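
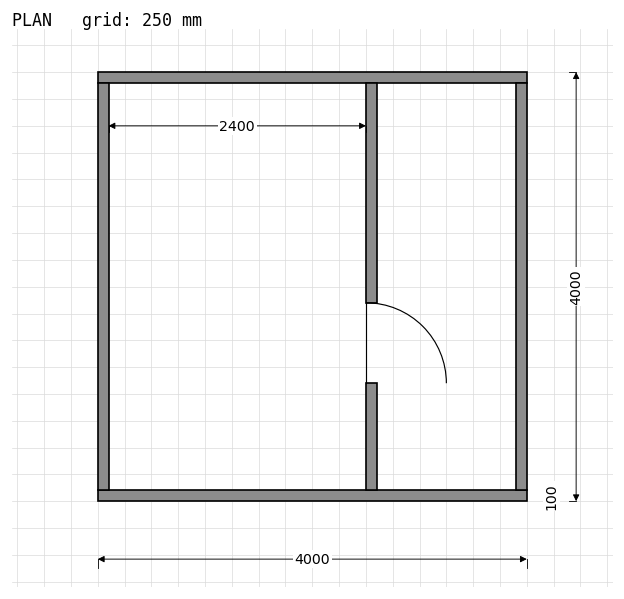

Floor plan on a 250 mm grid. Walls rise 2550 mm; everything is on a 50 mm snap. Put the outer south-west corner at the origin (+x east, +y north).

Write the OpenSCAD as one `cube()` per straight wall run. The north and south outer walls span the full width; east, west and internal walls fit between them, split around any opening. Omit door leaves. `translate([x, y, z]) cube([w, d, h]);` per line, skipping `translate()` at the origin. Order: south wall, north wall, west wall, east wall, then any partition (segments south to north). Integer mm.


cube([4000, 100, 2550]);
translate([0, 3900, 0]) cube([4000, 100, 2550]);
translate([0, 100, 0]) cube([100, 3800, 2550]);
translate([3900, 100, 0]) cube([100, 3800, 2550]);
translate([2500, 100, 0]) cube([100, 1000, 2550]);
translate([2500, 1850, 0]) cube([100, 2050, 2550]);


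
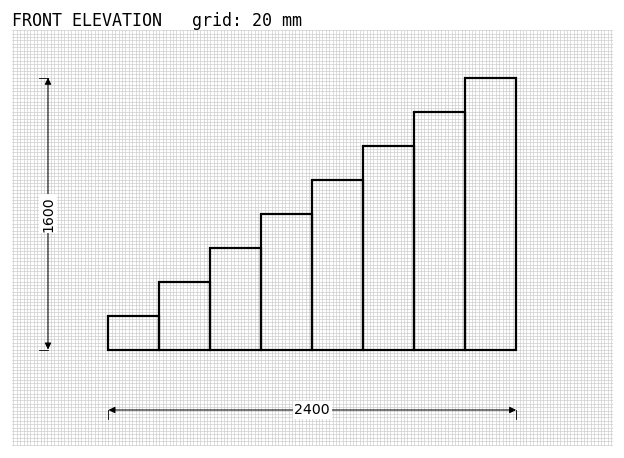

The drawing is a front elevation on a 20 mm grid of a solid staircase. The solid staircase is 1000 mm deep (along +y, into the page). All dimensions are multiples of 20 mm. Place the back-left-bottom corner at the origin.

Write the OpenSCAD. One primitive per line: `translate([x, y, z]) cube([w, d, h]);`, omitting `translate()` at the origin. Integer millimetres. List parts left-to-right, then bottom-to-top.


cube([300, 1000, 200]);
translate([300, 0, 0]) cube([300, 1000, 400]);
translate([600, 0, 0]) cube([300, 1000, 600]);
translate([900, 0, 0]) cube([300, 1000, 800]);
translate([1200, 0, 0]) cube([300, 1000, 1000]);
translate([1500, 0, 0]) cube([300, 1000, 1200]);
translate([1800, 0, 0]) cube([300, 1000, 1400]);
translate([2100, 0, 0]) cube([300, 1000, 1600]);


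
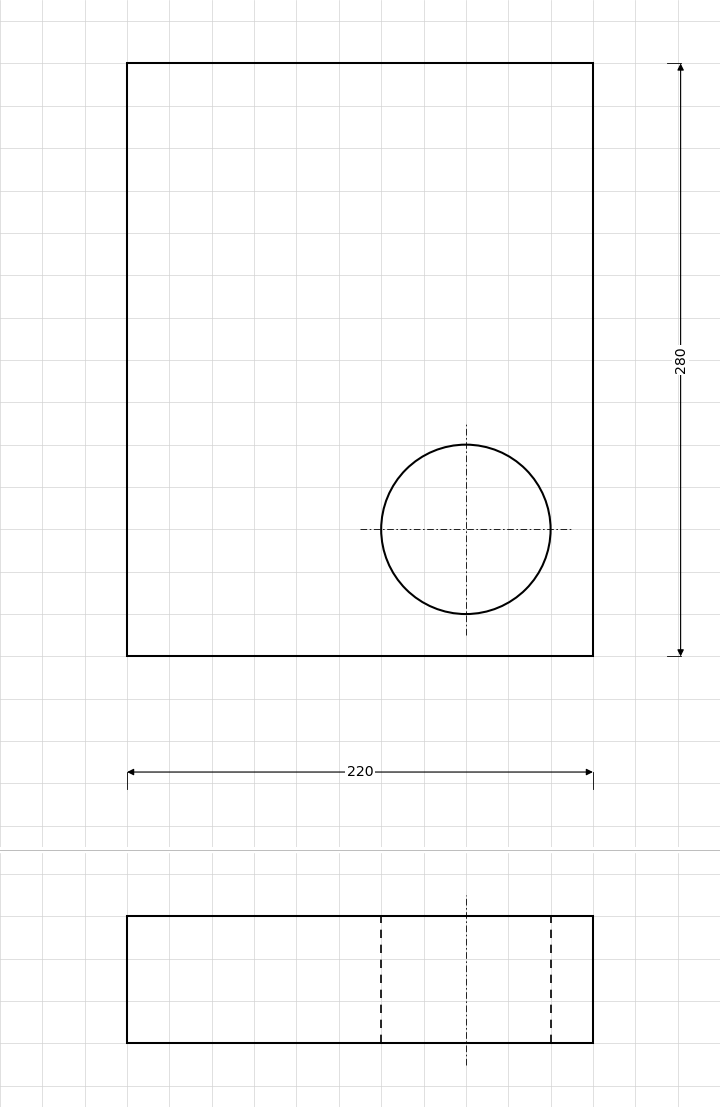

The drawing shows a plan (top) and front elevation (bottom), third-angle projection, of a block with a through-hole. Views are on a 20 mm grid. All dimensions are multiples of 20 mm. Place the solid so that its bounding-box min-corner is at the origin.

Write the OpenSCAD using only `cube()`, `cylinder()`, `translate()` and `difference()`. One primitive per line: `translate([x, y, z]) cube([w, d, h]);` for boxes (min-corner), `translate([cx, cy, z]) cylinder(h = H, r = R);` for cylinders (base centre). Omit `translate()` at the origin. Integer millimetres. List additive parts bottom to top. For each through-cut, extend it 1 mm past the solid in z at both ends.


difference() {
  cube([220, 280, 60]);
  translate([160, 60, -1]) cylinder(h = 62, r = 40);
}


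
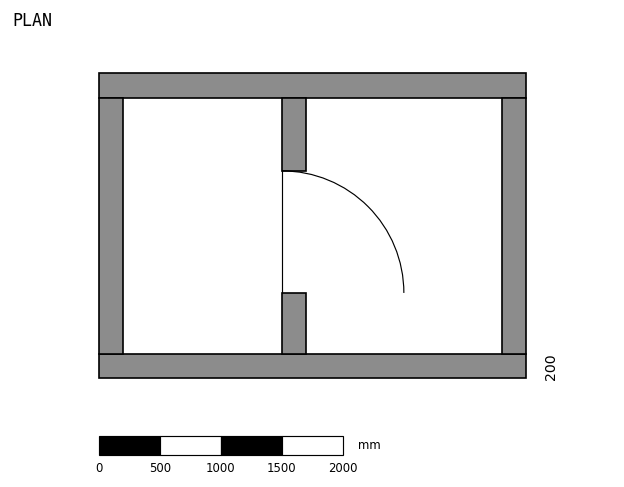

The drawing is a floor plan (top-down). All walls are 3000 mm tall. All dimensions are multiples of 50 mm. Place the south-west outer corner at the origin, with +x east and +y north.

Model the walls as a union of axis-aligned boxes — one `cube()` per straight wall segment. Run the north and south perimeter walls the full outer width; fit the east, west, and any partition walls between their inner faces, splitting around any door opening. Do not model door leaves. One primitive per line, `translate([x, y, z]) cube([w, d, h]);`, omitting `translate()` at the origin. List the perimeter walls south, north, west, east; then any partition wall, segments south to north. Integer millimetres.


cube([3500, 200, 3000]);
translate([0, 2300, 0]) cube([3500, 200, 3000]);
translate([0, 200, 0]) cube([200, 2100, 3000]);
translate([3300, 200, 0]) cube([200, 2100, 3000]);
translate([1500, 200, 0]) cube([200, 500, 3000]);
translate([1500, 1700, 0]) cube([200, 600, 3000]);


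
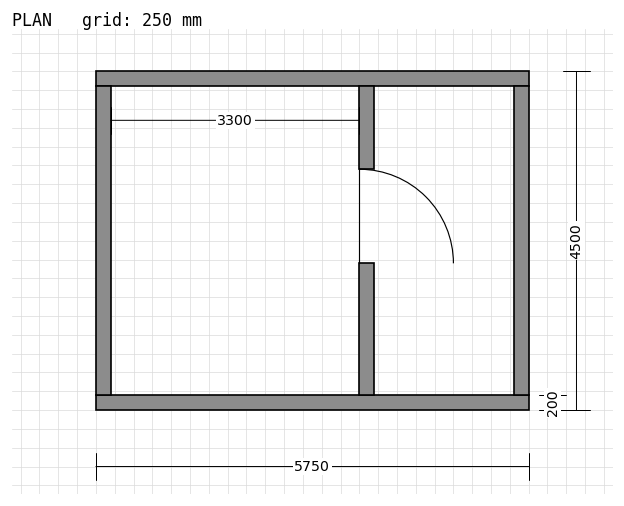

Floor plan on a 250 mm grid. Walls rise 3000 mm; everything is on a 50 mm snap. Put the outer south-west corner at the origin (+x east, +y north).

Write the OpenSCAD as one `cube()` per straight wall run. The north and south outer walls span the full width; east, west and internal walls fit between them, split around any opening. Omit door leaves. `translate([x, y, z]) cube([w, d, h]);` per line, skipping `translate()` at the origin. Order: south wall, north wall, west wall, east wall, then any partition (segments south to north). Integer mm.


cube([5750, 200, 3000]);
translate([0, 4300, 0]) cube([5750, 200, 3000]);
translate([0, 200, 0]) cube([200, 4100, 3000]);
translate([5550, 200, 0]) cube([200, 4100, 3000]);
translate([3500, 200, 0]) cube([200, 1750, 3000]);
translate([3500, 3200, 0]) cube([200, 1100, 3000]);


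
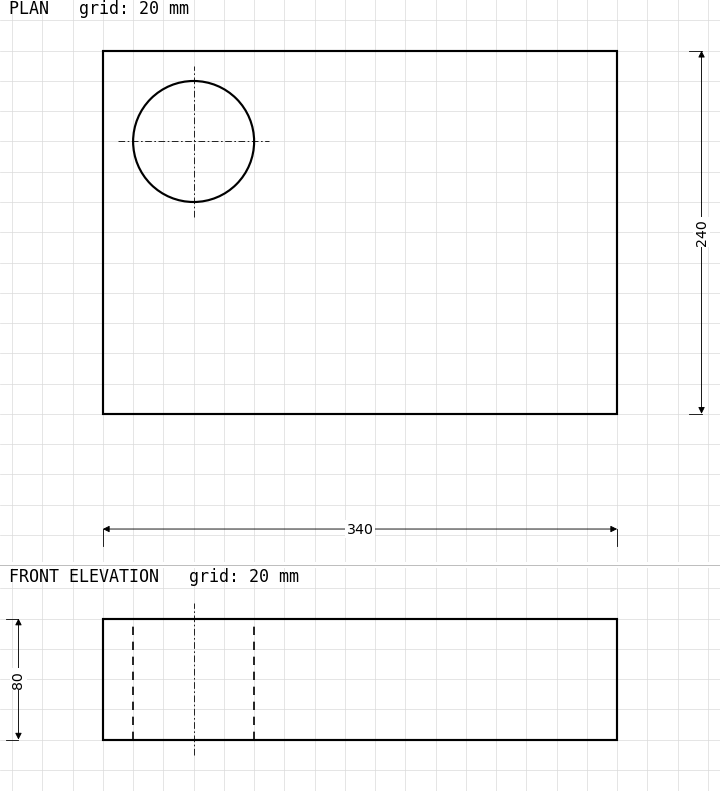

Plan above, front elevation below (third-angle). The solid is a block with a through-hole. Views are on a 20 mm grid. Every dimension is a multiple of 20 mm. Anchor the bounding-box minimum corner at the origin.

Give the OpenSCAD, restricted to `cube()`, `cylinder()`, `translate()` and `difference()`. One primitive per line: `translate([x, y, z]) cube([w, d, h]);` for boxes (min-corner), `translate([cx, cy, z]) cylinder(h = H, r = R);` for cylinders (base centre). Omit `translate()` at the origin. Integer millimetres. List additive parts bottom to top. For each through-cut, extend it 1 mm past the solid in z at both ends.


difference() {
  cube([340, 240, 80]);
  translate([60, 180, -1]) cylinder(h = 82, r = 40);
}


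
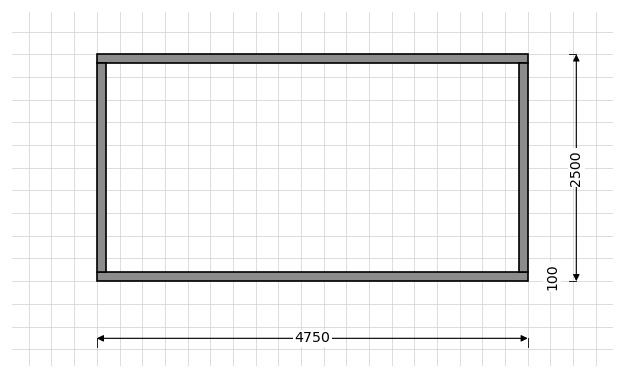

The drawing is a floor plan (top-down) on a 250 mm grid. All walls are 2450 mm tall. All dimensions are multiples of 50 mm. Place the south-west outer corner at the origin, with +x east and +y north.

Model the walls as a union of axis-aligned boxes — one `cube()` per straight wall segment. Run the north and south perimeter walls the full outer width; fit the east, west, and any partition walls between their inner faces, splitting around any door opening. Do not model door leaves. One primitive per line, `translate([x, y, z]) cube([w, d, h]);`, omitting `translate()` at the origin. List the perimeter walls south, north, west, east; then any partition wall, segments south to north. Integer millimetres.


cube([4750, 100, 2450]);
translate([0, 2400, 0]) cube([4750, 100, 2450]);
translate([0, 100, 0]) cube([100, 2300, 2450]);
translate([4650, 100, 0]) cube([100, 2300, 2450]);


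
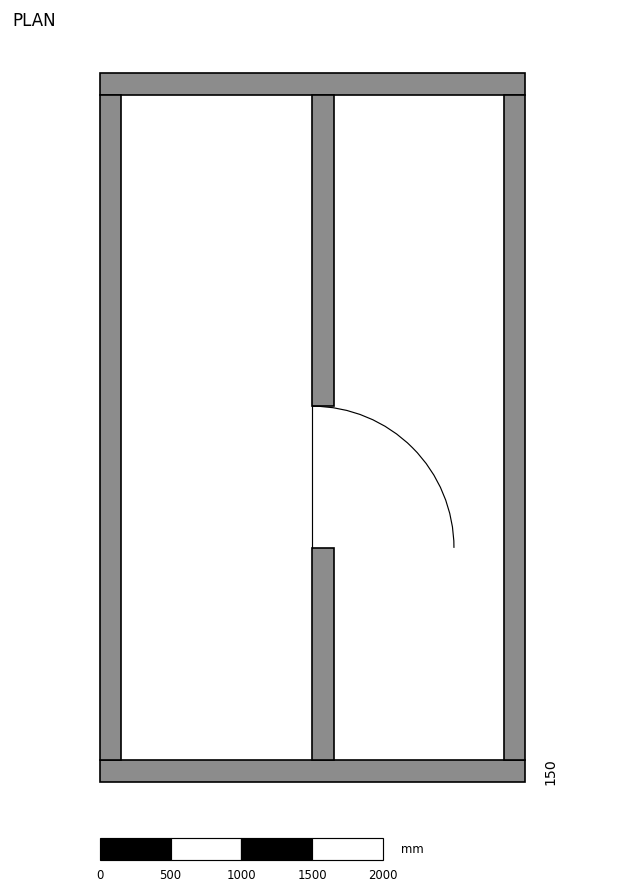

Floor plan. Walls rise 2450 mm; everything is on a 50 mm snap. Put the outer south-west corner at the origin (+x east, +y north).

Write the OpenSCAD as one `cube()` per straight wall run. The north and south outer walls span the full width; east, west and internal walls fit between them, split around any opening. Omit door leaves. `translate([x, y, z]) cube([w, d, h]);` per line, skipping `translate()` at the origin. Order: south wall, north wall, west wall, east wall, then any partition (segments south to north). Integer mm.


cube([3000, 150, 2450]);
translate([0, 4850, 0]) cube([3000, 150, 2450]);
translate([0, 150, 0]) cube([150, 4700, 2450]);
translate([2850, 150, 0]) cube([150, 4700, 2450]);
translate([1500, 150, 0]) cube([150, 1500, 2450]);
translate([1500, 2650, 0]) cube([150, 2200, 2450]);


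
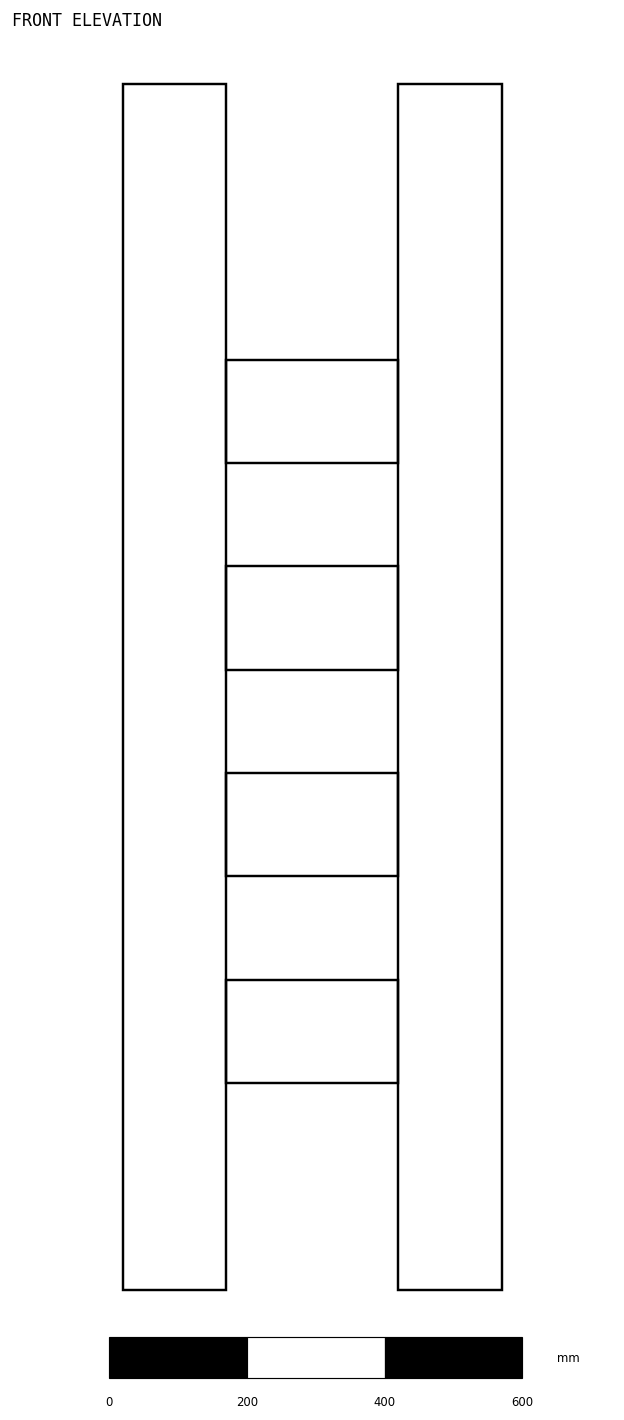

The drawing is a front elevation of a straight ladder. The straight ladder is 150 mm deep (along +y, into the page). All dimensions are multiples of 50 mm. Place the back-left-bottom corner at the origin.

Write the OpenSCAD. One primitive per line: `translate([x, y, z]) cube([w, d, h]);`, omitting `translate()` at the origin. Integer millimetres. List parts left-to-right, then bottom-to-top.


cube([150, 150, 1750]);
translate([150, 0, 300]) cube([250, 150, 150]);
translate([150, 0, 600]) cube([250, 150, 150]);
translate([150, 0, 900]) cube([250, 150, 150]);
translate([150, 0, 1200]) cube([250, 150, 150]);
translate([400, 0, 0]) cube([150, 150, 1750]);


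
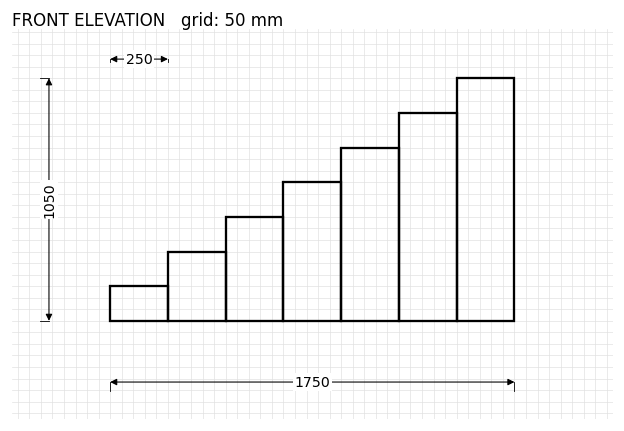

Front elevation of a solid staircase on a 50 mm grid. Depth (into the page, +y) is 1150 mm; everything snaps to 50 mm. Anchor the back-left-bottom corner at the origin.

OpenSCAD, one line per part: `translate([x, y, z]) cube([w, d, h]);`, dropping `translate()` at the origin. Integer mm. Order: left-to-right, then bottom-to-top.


cube([250, 1150, 150]);
translate([250, 0, 0]) cube([250, 1150, 300]);
translate([500, 0, 0]) cube([250, 1150, 450]);
translate([750, 0, 0]) cube([250, 1150, 600]);
translate([1000, 0, 0]) cube([250, 1150, 750]);
translate([1250, 0, 0]) cube([250, 1150, 900]);
translate([1500, 0, 0]) cube([250, 1150, 1050]);


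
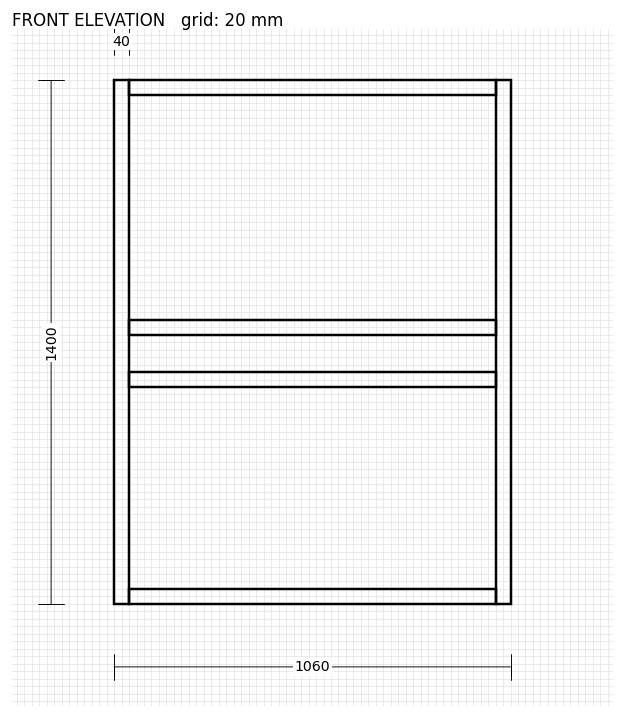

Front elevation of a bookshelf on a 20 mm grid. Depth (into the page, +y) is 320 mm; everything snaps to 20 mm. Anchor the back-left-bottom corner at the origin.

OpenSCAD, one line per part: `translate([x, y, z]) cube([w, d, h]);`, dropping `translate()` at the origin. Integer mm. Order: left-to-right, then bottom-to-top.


cube([40, 320, 1400]);
translate([40, 0, 0]) cube([980, 320, 40]);
translate([40, 0, 580]) cube([980, 320, 40]);
translate([40, 0, 720]) cube([980, 320, 40]);
translate([40, 0, 1360]) cube([980, 320, 40]);
translate([1020, 0, 0]) cube([40, 320, 1400]);


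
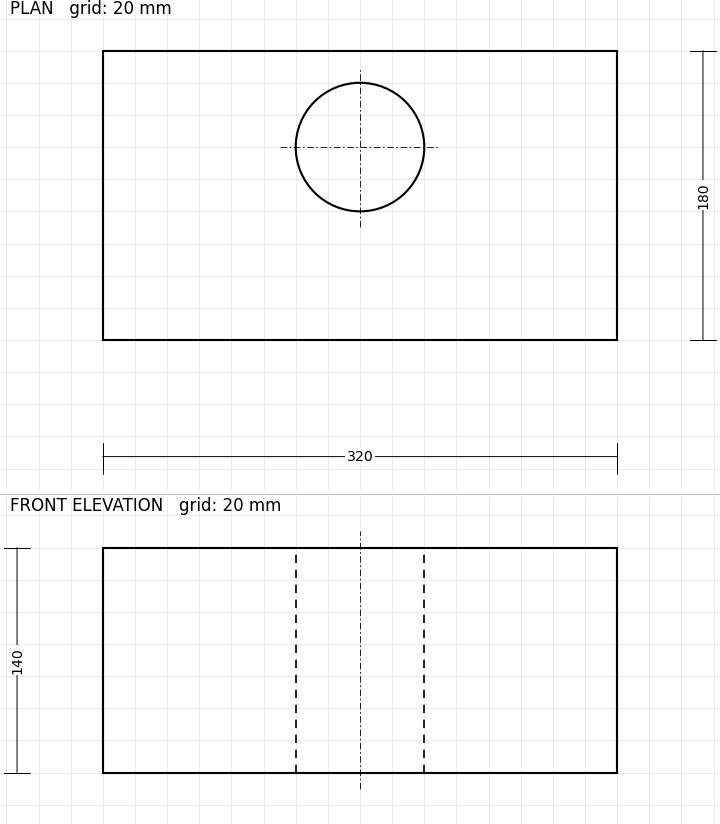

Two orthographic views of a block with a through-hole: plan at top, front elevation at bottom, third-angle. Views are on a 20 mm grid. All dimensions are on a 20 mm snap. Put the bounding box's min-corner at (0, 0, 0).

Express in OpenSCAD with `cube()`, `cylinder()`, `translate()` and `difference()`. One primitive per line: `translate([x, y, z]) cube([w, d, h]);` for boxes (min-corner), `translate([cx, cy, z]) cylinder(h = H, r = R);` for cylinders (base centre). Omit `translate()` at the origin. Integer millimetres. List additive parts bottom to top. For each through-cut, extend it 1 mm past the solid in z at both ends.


difference() {
  cube([320, 180, 140]);
  translate([160, 120, -1]) cylinder(h = 142, r = 40);
}


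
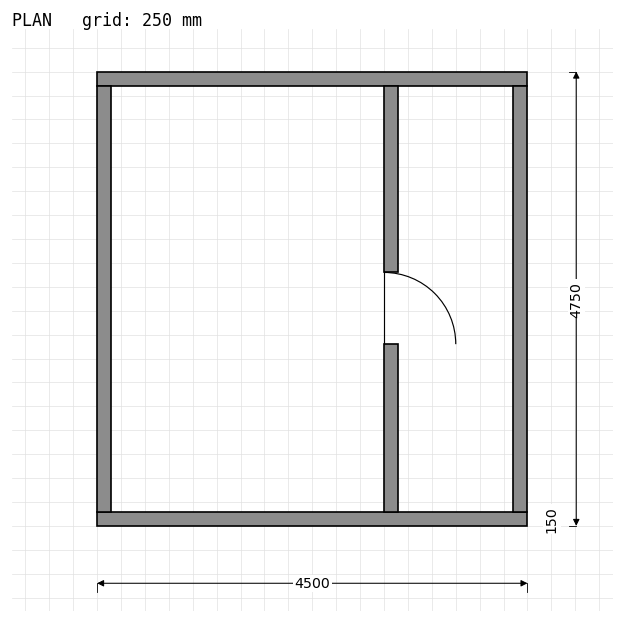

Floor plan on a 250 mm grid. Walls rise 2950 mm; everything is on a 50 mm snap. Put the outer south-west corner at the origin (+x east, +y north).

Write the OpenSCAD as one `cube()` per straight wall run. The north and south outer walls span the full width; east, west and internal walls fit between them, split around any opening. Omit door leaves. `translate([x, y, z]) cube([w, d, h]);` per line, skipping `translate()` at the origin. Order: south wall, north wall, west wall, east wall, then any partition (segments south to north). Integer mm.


cube([4500, 150, 2950]);
translate([0, 4600, 0]) cube([4500, 150, 2950]);
translate([0, 150, 0]) cube([150, 4450, 2950]);
translate([4350, 150, 0]) cube([150, 4450, 2950]);
translate([3000, 150, 0]) cube([150, 1750, 2950]);
translate([3000, 2650, 0]) cube([150, 1950, 2950]);


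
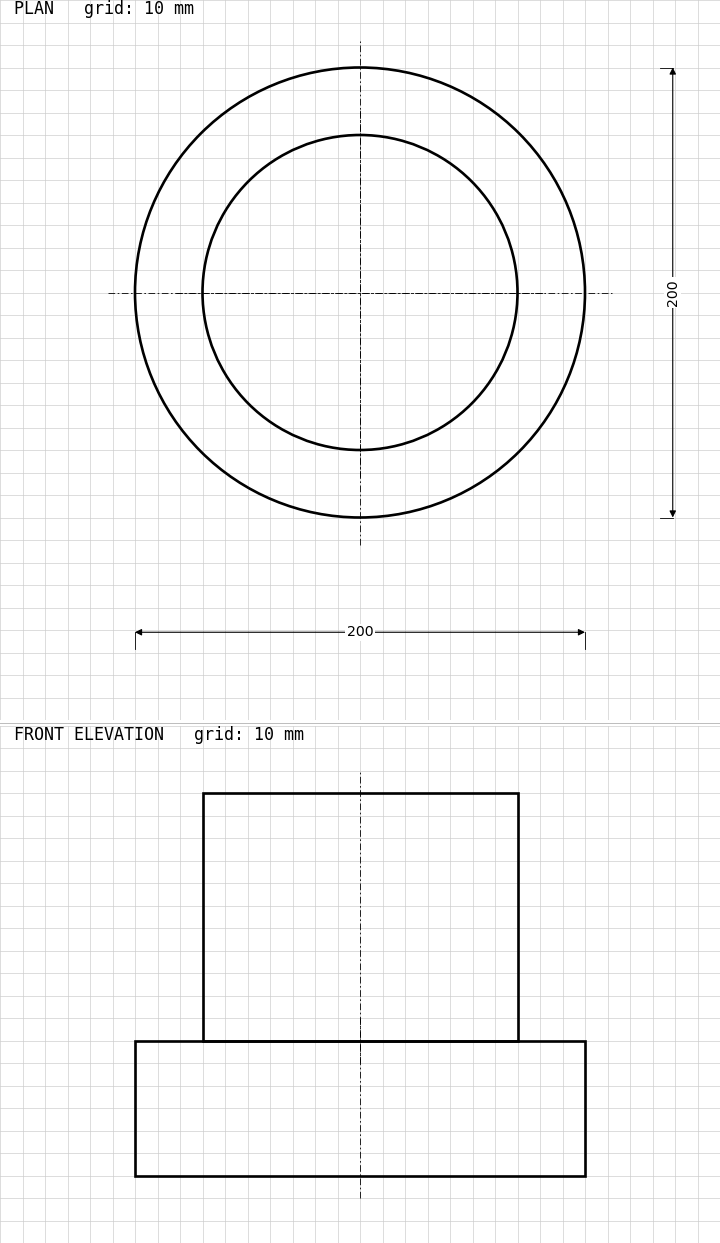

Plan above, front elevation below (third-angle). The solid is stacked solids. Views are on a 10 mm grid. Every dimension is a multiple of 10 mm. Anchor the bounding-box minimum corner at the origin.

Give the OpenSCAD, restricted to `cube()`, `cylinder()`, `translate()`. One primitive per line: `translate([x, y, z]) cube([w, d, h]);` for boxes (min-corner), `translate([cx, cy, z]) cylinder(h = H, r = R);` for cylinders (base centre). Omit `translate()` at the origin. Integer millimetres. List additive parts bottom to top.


translate([100, 100, 0]) cylinder(h = 60, r = 100);
translate([100, 100, 60]) cylinder(h = 110, r = 70);


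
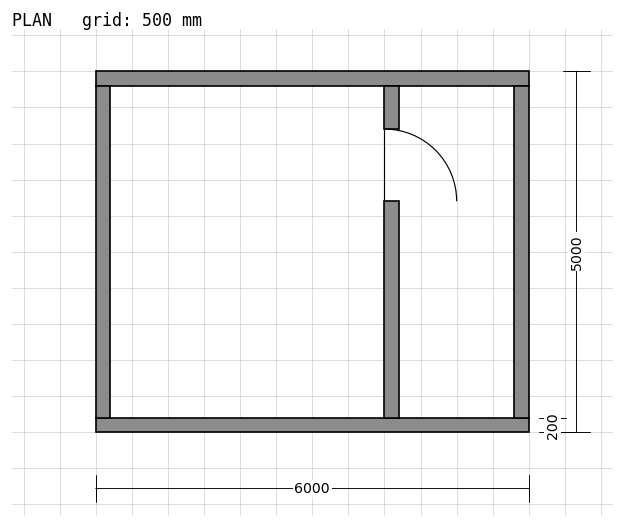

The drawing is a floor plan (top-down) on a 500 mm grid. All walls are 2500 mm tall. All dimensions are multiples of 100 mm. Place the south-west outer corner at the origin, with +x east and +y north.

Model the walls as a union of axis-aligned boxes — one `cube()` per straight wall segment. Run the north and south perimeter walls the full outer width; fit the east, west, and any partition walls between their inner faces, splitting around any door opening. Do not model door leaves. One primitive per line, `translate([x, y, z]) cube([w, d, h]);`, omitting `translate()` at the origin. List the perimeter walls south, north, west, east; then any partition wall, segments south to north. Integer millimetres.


cube([6000, 200, 2500]);
translate([0, 4800, 0]) cube([6000, 200, 2500]);
translate([0, 200, 0]) cube([200, 4600, 2500]);
translate([5800, 200, 0]) cube([200, 4600, 2500]);
translate([4000, 200, 0]) cube([200, 3000, 2500]);
translate([4000, 4200, 0]) cube([200, 600, 2500]);


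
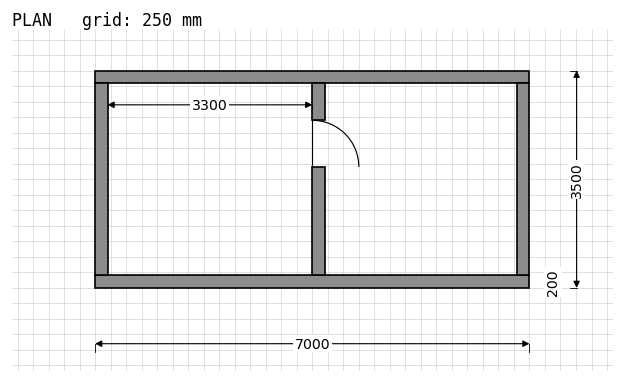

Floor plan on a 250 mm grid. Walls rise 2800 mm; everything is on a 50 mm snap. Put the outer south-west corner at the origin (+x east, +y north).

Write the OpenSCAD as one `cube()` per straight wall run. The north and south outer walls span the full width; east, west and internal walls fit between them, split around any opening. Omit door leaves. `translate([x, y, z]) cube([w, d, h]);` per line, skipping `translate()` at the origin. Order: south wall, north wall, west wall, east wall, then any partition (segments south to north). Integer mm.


cube([7000, 200, 2800]);
translate([0, 3300, 0]) cube([7000, 200, 2800]);
translate([0, 200, 0]) cube([200, 3100, 2800]);
translate([6800, 200, 0]) cube([200, 3100, 2800]);
translate([3500, 200, 0]) cube([200, 1750, 2800]);
translate([3500, 2700, 0]) cube([200, 600, 2800]);


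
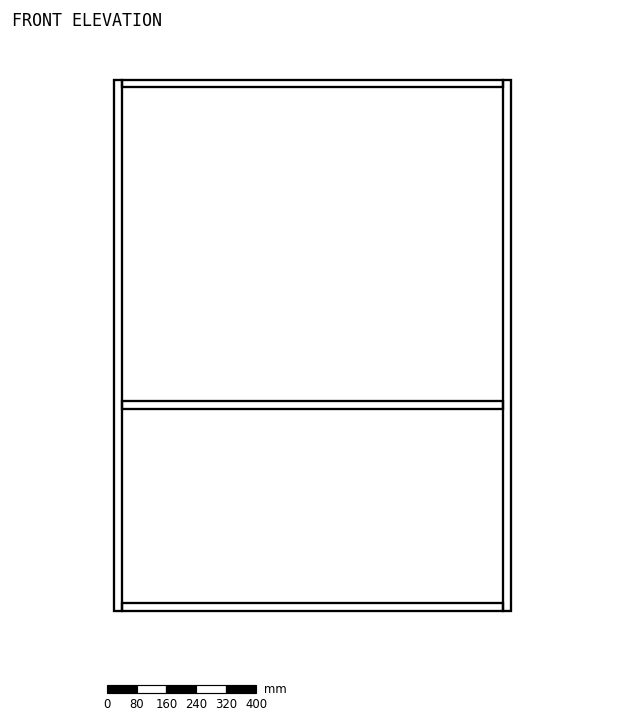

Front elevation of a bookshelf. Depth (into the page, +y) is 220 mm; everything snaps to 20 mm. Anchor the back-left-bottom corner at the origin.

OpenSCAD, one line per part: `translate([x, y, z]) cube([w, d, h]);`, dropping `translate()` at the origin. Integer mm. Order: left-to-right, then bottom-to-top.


cube([20, 220, 1420]);
translate([20, 0, 0]) cube([1020, 220, 20]);
translate([20, 0, 540]) cube([1020, 220, 20]);
translate([20, 0, 1400]) cube([1020, 220, 20]);
translate([1040, 0, 0]) cube([20, 220, 1420]);


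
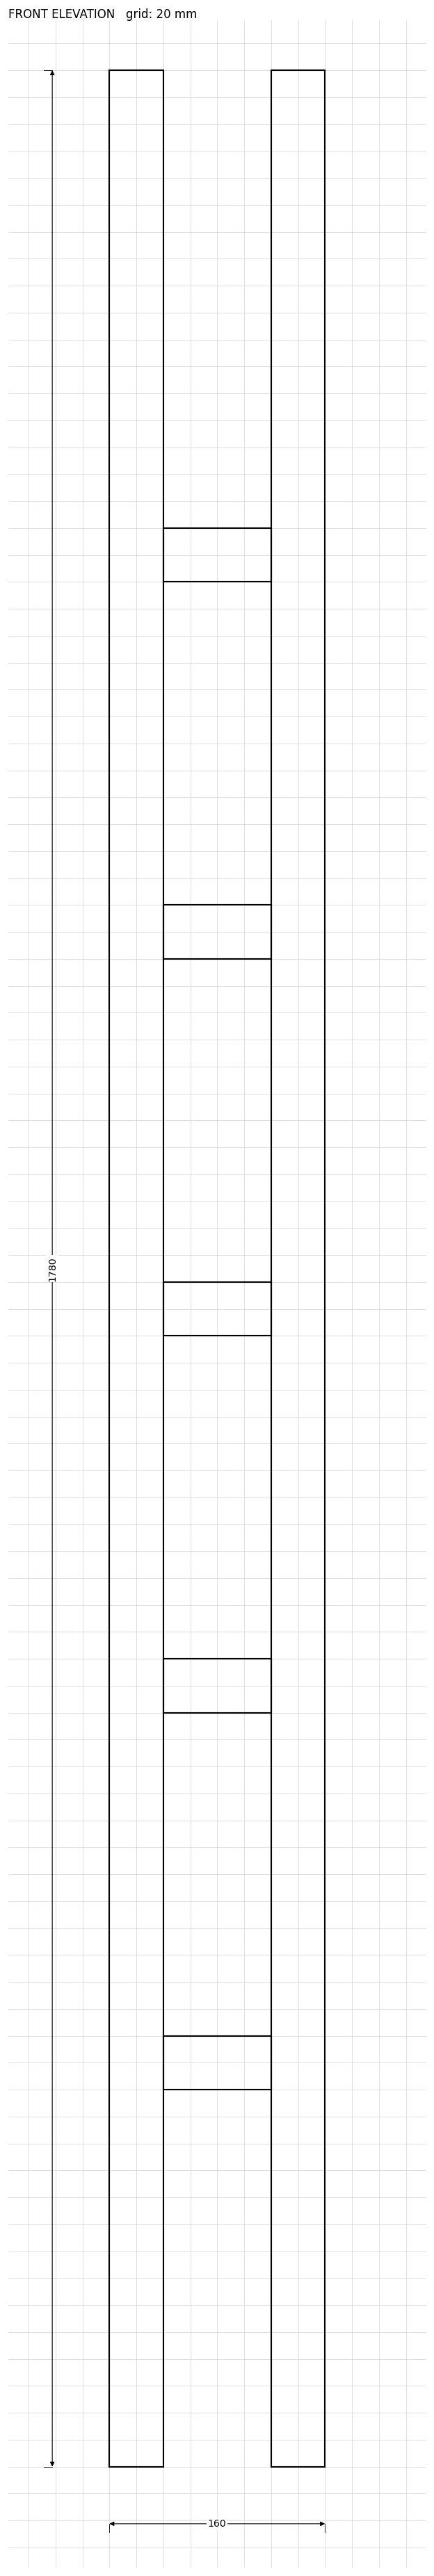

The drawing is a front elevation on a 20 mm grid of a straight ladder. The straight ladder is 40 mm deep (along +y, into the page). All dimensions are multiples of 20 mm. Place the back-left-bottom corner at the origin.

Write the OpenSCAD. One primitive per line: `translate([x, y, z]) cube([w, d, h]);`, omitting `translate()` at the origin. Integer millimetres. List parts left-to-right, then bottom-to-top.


cube([40, 40, 1780]);
translate([40, 0, 280]) cube([80, 40, 40]);
translate([40, 0, 560]) cube([80, 40, 40]);
translate([40, 0, 840]) cube([80, 40, 40]);
translate([40, 0, 1120]) cube([80, 40, 40]);
translate([40, 0, 1400]) cube([80, 40, 40]);
translate([120, 0, 0]) cube([40, 40, 1780]);


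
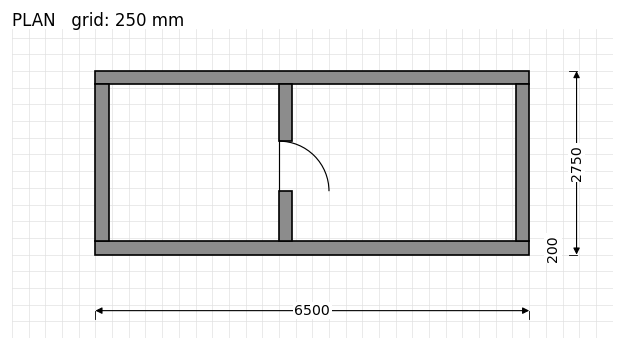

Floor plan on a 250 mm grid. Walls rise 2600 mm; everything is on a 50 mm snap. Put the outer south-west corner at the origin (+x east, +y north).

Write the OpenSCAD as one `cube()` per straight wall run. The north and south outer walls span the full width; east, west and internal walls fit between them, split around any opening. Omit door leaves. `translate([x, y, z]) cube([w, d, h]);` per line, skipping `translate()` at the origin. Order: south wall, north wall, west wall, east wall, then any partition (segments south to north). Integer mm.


cube([6500, 200, 2600]);
translate([0, 2550, 0]) cube([6500, 200, 2600]);
translate([0, 200, 0]) cube([200, 2350, 2600]);
translate([6300, 200, 0]) cube([200, 2350, 2600]);
translate([2750, 200, 0]) cube([200, 750, 2600]);
translate([2750, 1700, 0]) cube([200, 850, 2600]);


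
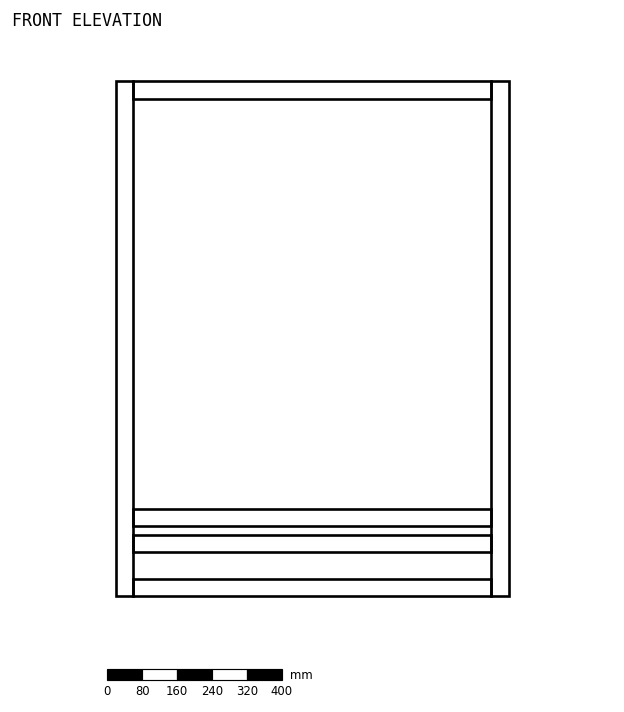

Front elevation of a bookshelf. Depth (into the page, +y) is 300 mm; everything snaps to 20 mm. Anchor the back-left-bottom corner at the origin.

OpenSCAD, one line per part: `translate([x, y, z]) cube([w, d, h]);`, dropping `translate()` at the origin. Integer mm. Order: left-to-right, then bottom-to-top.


cube([40, 300, 1180]);
translate([40, 0, 0]) cube([820, 300, 40]);
translate([40, 0, 100]) cube([820, 300, 40]);
translate([40, 0, 160]) cube([820, 300, 40]);
translate([40, 0, 1140]) cube([820, 300, 40]);
translate([860, 0, 0]) cube([40, 300, 1180]);


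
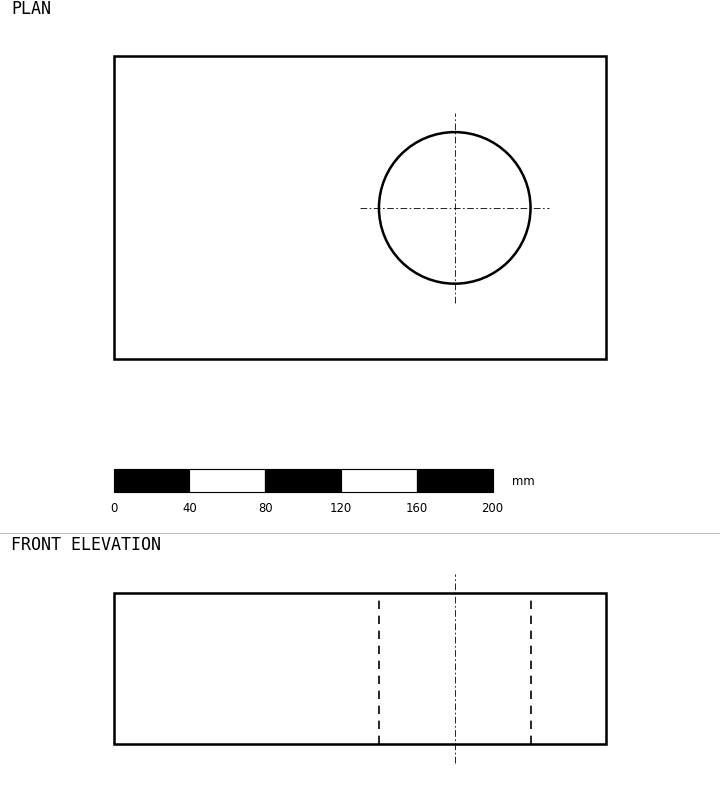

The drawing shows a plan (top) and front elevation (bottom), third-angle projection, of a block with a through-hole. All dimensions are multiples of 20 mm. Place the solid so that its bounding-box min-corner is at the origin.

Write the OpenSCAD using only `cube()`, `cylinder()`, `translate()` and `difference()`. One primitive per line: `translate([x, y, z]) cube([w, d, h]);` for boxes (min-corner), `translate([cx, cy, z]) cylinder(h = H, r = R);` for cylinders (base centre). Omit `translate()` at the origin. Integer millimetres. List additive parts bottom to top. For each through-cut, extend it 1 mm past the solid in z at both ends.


difference() {
  cube([260, 160, 80]);
  translate([180, 80, -1]) cylinder(h = 82, r = 40);
}


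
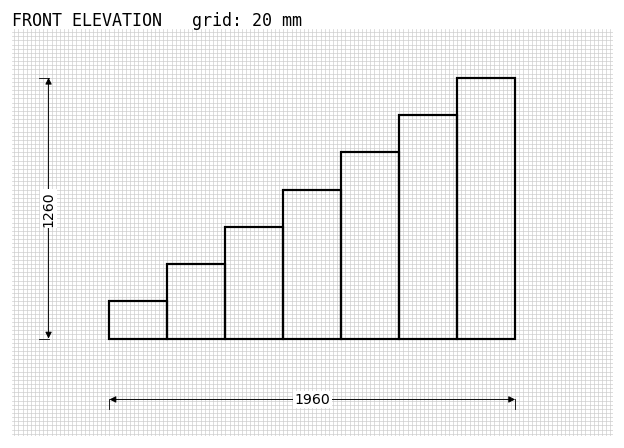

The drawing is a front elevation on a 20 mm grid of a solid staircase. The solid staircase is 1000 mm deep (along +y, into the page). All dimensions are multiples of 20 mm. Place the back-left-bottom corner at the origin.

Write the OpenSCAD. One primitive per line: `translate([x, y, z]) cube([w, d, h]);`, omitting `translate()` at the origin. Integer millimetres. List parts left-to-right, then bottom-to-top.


cube([280, 1000, 180]);
translate([280, 0, 0]) cube([280, 1000, 360]);
translate([560, 0, 0]) cube([280, 1000, 540]);
translate([840, 0, 0]) cube([280, 1000, 720]);
translate([1120, 0, 0]) cube([280, 1000, 900]);
translate([1400, 0, 0]) cube([280, 1000, 1080]);
translate([1680, 0, 0]) cube([280, 1000, 1260]);


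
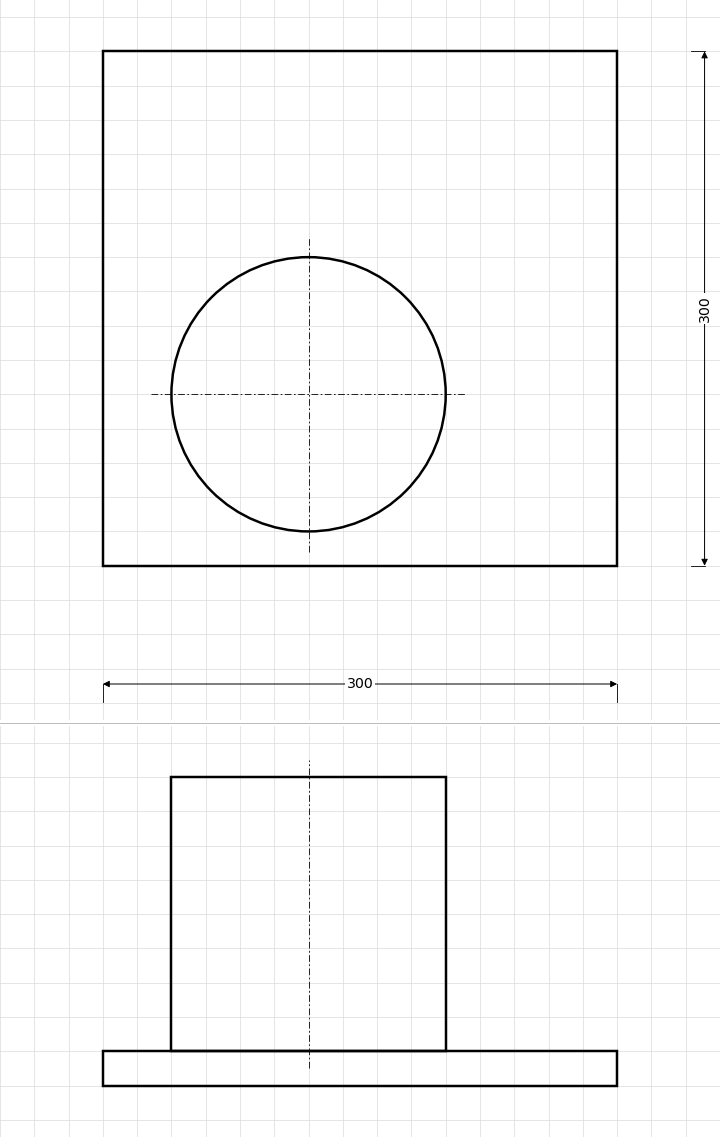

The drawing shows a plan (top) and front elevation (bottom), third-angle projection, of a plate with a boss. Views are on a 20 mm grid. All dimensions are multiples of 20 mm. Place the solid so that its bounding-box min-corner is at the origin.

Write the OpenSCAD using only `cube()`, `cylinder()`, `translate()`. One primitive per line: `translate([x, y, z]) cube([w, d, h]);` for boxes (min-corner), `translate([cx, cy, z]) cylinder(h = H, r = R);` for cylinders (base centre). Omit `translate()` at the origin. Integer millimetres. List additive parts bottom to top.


cube([300, 300, 20]);
translate([120, 100, 20]) cylinder(h = 160, r = 80);


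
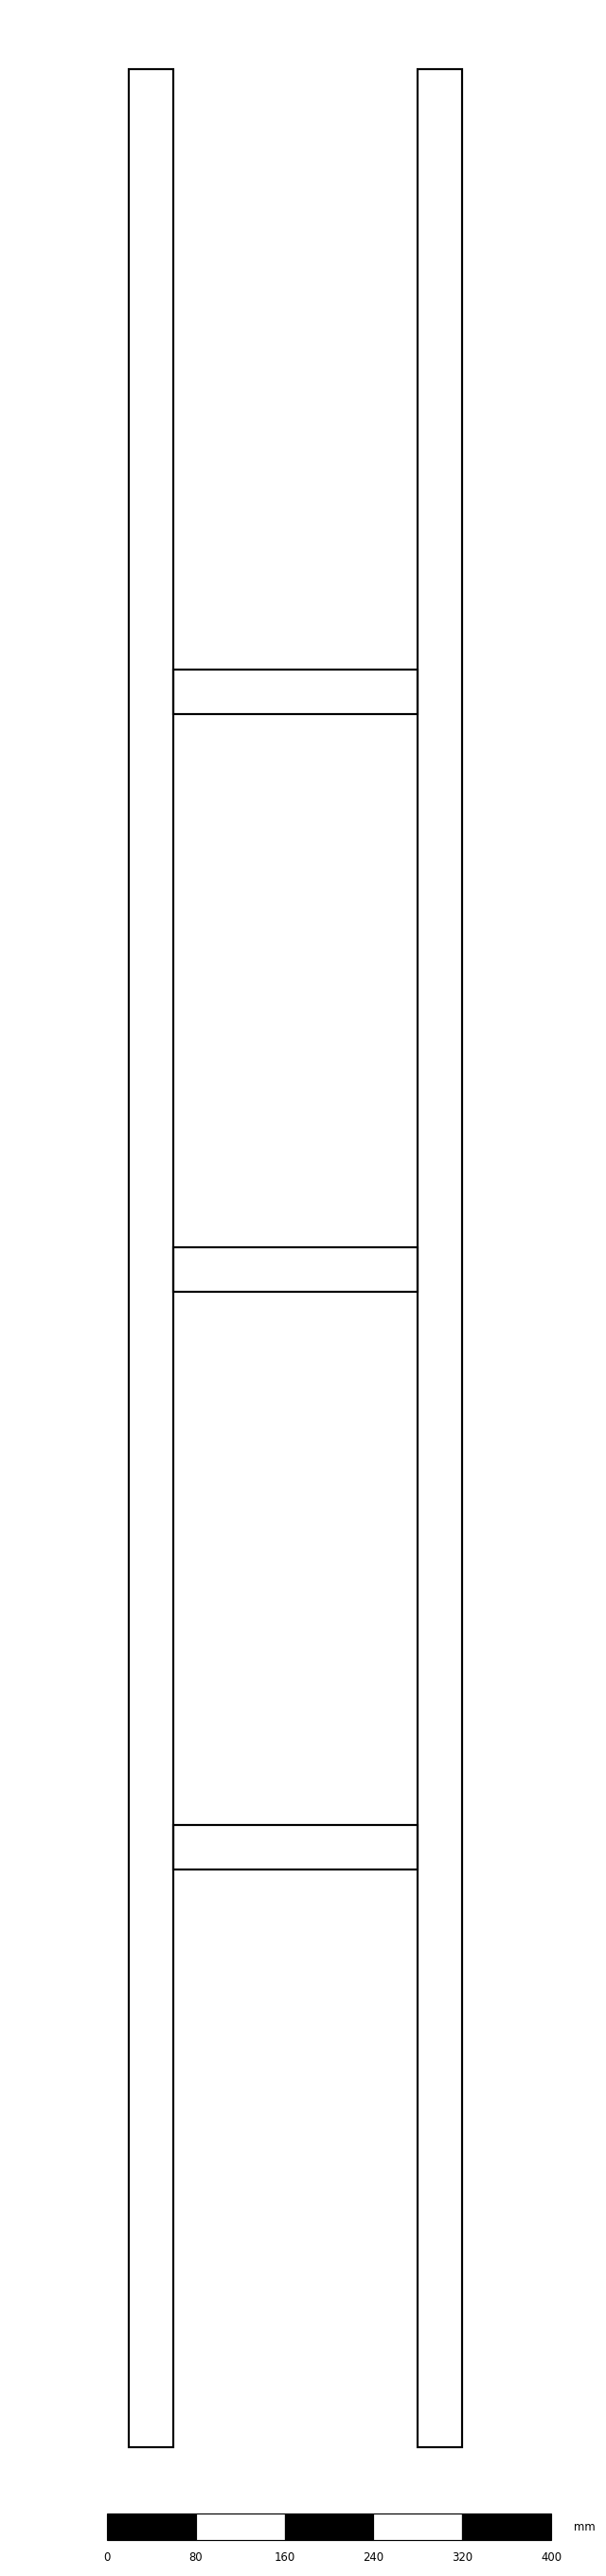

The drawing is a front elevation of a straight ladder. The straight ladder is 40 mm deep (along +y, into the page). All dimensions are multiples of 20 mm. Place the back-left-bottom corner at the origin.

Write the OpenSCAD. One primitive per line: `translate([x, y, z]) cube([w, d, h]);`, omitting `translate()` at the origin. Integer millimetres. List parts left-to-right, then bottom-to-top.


cube([40, 40, 2140]);
translate([40, 0, 520]) cube([220, 40, 40]);
translate([40, 0, 1040]) cube([220, 40, 40]);
translate([40, 0, 1560]) cube([220, 40, 40]);
translate([260, 0, 0]) cube([40, 40, 2140]);


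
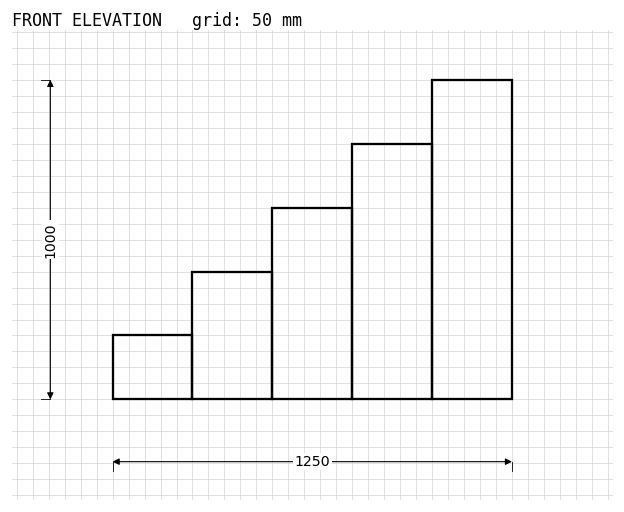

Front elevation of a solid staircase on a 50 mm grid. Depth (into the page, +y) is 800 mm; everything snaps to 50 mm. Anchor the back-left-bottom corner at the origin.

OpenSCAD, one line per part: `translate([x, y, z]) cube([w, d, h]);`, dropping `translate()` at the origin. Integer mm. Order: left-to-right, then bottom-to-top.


cube([250, 800, 200]);
translate([250, 0, 0]) cube([250, 800, 400]);
translate([500, 0, 0]) cube([250, 800, 600]);
translate([750, 0, 0]) cube([250, 800, 800]);
translate([1000, 0, 0]) cube([250, 800, 1000]);


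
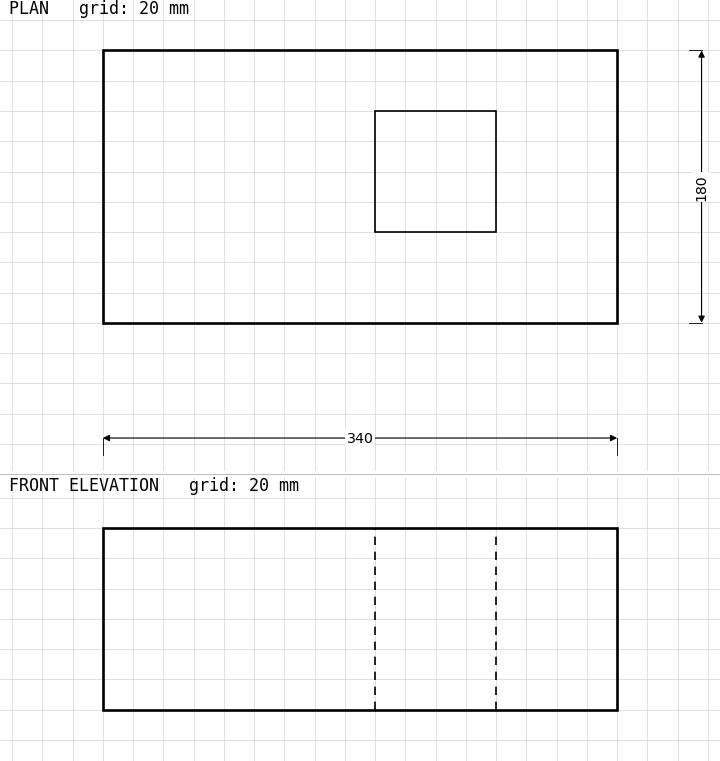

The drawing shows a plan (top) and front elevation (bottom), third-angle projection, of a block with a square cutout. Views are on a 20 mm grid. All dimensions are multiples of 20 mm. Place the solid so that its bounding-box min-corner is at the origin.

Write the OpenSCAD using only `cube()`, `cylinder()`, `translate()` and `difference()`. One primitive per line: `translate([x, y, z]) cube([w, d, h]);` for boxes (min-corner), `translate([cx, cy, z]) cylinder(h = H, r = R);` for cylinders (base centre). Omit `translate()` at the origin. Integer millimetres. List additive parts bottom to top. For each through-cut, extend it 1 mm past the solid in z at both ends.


difference() {
  cube([340, 180, 120]);
  translate([180, 60, -1]) cube([80, 80, 122]);
}


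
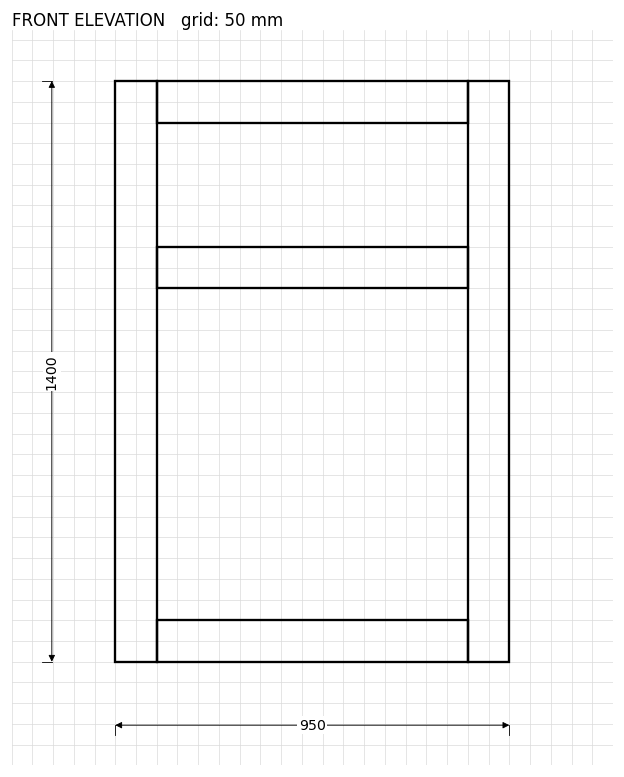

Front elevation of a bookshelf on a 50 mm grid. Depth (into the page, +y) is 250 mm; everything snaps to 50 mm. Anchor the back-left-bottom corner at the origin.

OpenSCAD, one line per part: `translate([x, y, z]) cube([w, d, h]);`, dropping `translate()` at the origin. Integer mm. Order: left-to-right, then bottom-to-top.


cube([100, 250, 1400]);
translate([100, 0, 0]) cube([750, 250, 100]);
translate([100, 0, 900]) cube([750, 250, 100]);
translate([100, 0, 1300]) cube([750, 250, 100]);
translate([850, 0, 0]) cube([100, 250, 1400]);


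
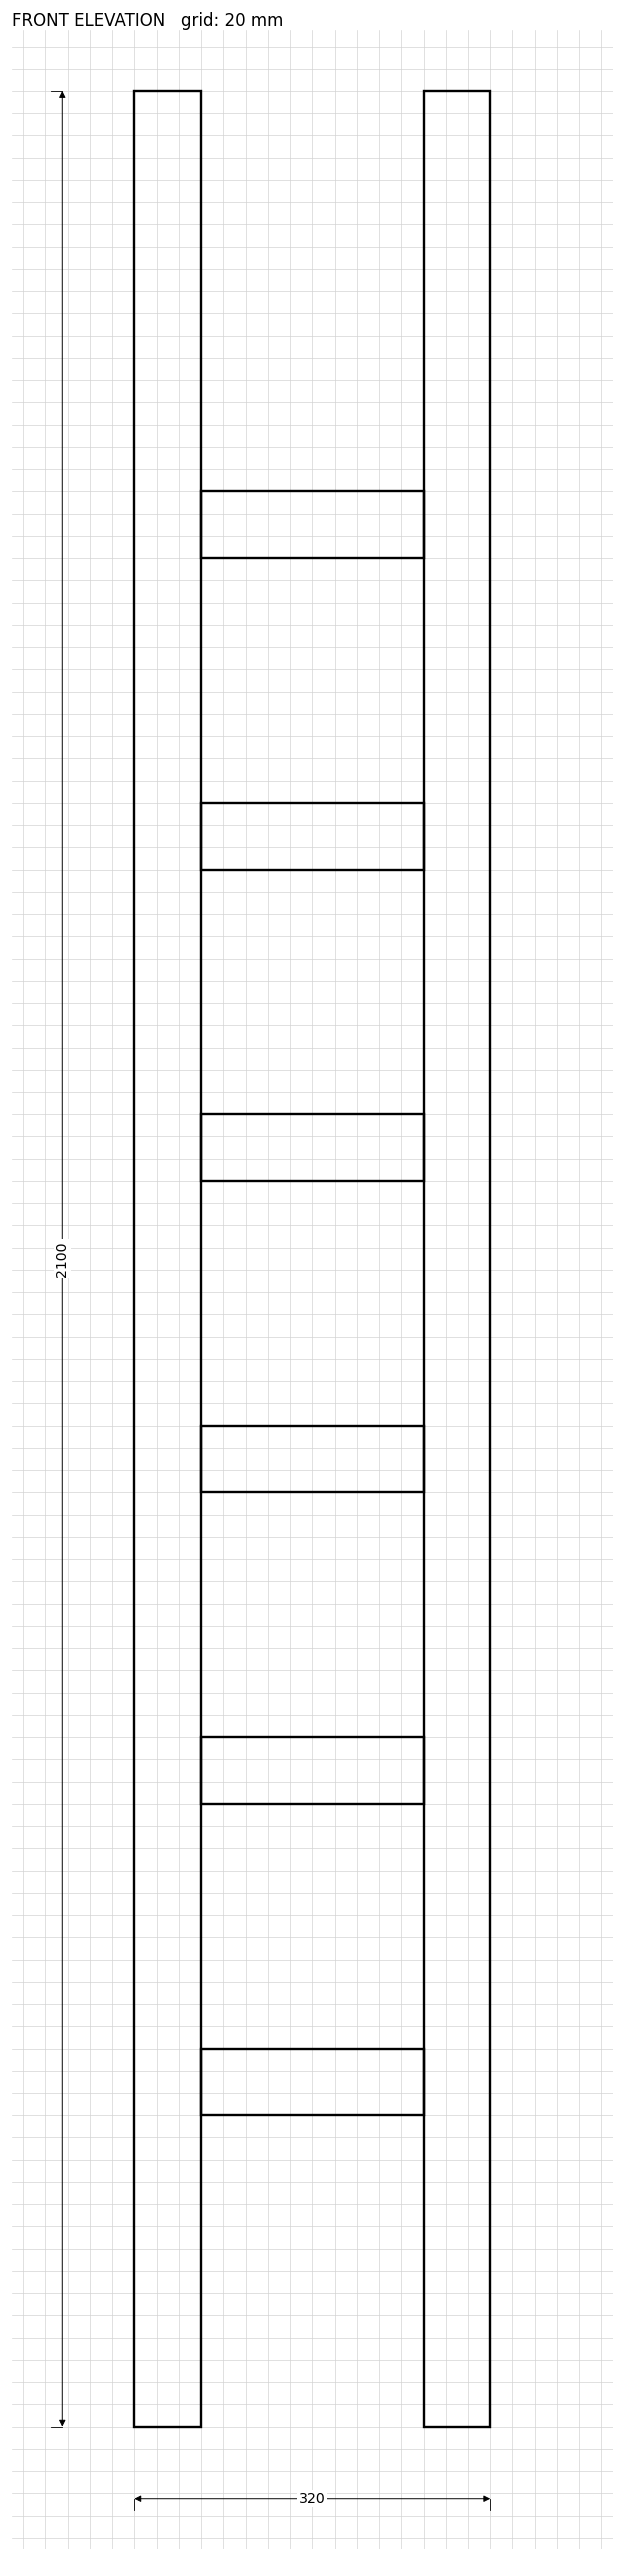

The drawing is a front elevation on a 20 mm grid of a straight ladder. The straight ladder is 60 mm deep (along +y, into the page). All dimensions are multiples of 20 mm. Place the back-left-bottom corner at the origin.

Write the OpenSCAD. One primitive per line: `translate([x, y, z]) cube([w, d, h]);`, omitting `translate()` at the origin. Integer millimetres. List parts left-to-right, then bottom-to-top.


cube([60, 60, 2100]);
translate([60, 0, 280]) cube([200, 60, 60]);
translate([60, 0, 560]) cube([200, 60, 60]);
translate([60, 0, 840]) cube([200, 60, 60]);
translate([60, 0, 1120]) cube([200, 60, 60]);
translate([60, 0, 1400]) cube([200, 60, 60]);
translate([60, 0, 1680]) cube([200, 60, 60]);
translate([260, 0, 0]) cube([60, 60, 2100]);


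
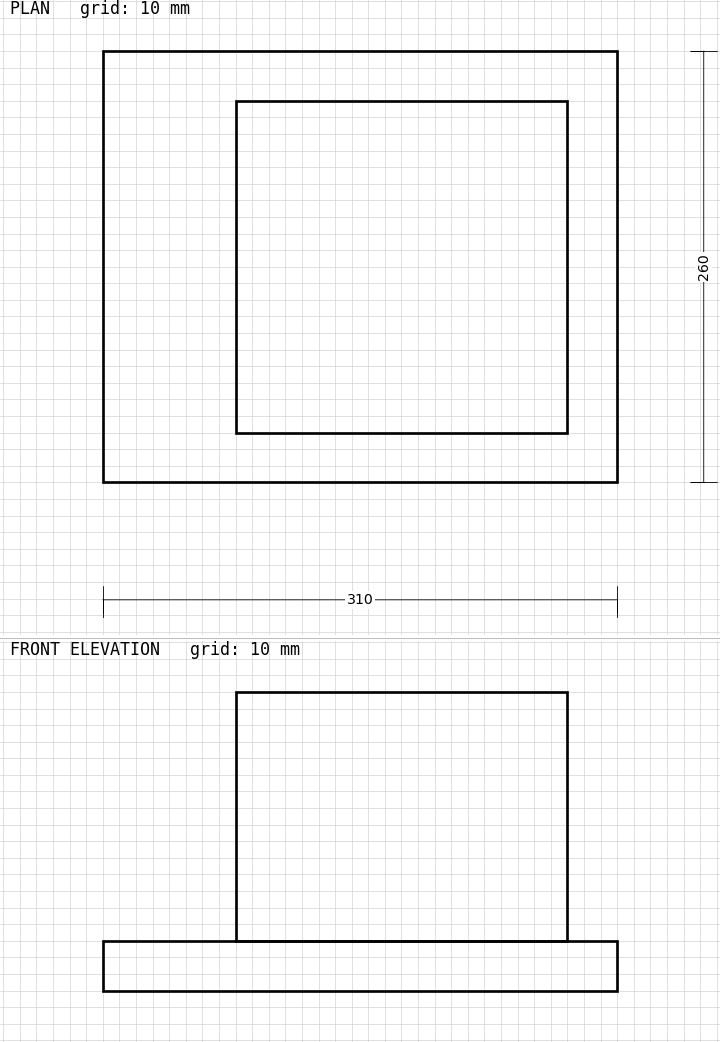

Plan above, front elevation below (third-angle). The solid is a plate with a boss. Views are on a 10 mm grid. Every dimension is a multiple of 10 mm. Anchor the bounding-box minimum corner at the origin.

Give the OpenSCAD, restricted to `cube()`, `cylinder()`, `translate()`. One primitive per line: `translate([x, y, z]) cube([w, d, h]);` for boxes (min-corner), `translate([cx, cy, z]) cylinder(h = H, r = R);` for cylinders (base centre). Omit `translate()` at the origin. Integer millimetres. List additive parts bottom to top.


cube([310, 260, 30]);
translate([80, 30, 30]) cube([200, 200, 150]);


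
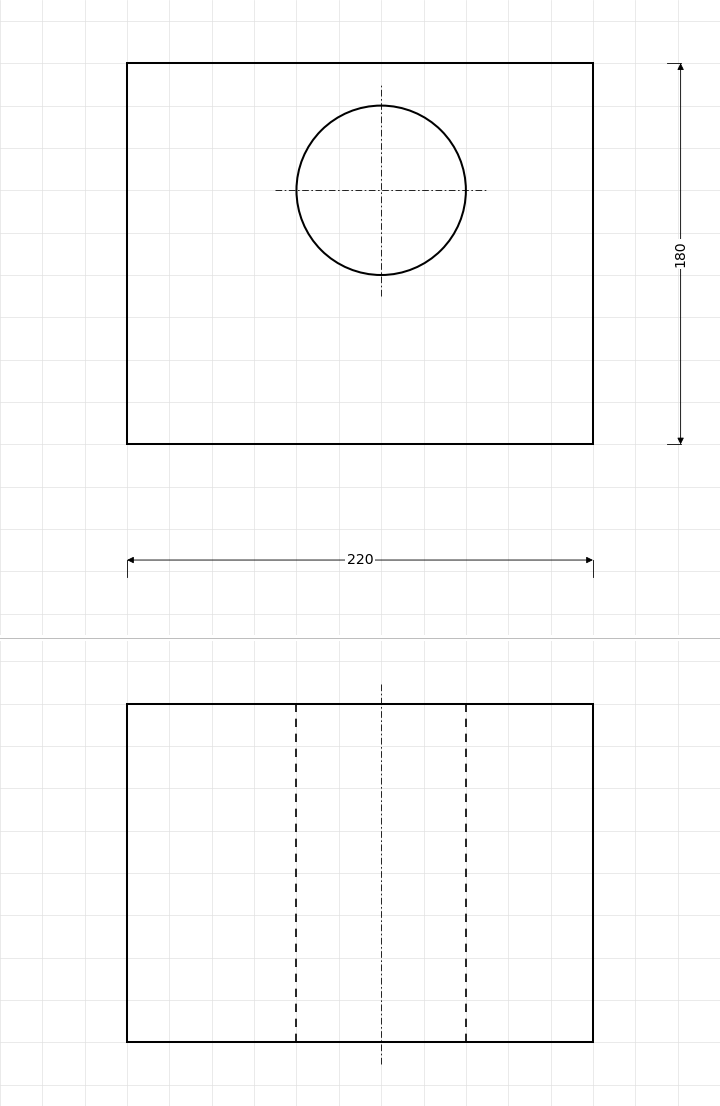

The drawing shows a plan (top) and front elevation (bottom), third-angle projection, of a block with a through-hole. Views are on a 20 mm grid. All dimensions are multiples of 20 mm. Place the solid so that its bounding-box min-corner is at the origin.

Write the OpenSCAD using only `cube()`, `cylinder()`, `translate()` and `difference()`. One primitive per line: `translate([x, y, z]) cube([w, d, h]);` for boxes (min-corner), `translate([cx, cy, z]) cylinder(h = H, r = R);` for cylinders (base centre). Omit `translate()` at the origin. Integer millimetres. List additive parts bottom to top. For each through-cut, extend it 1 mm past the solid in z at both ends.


difference() {
  cube([220, 180, 160]);
  translate([120, 120, -1]) cylinder(h = 162, r = 40);
}


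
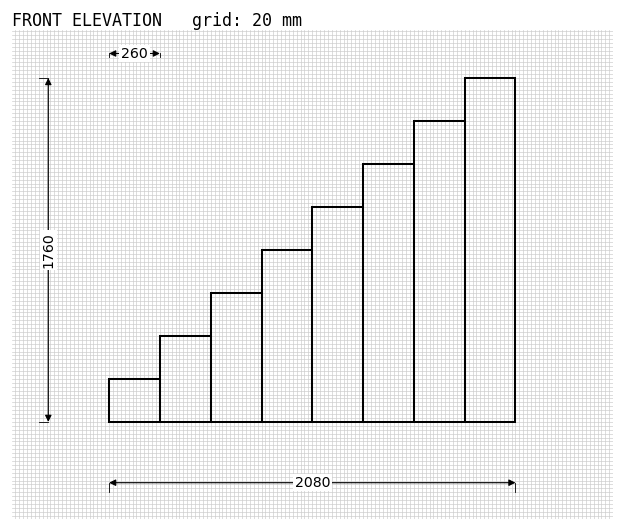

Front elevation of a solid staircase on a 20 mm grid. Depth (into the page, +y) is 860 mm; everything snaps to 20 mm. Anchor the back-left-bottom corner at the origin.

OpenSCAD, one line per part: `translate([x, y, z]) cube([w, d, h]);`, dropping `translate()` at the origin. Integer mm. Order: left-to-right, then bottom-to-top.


cube([260, 860, 220]);
translate([260, 0, 0]) cube([260, 860, 440]);
translate([520, 0, 0]) cube([260, 860, 660]);
translate([780, 0, 0]) cube([260, 860, 880]);
translate([1040, 0, 0]) cube([260, 860, 1100]);
translate([1300, 0, 0]) cube([260, 860, 1320]);
translate([1560, 0, 0]) cube([260, 860, 1540]);
translate([1820, 0, 0]) cube([260, 860, 1760]);


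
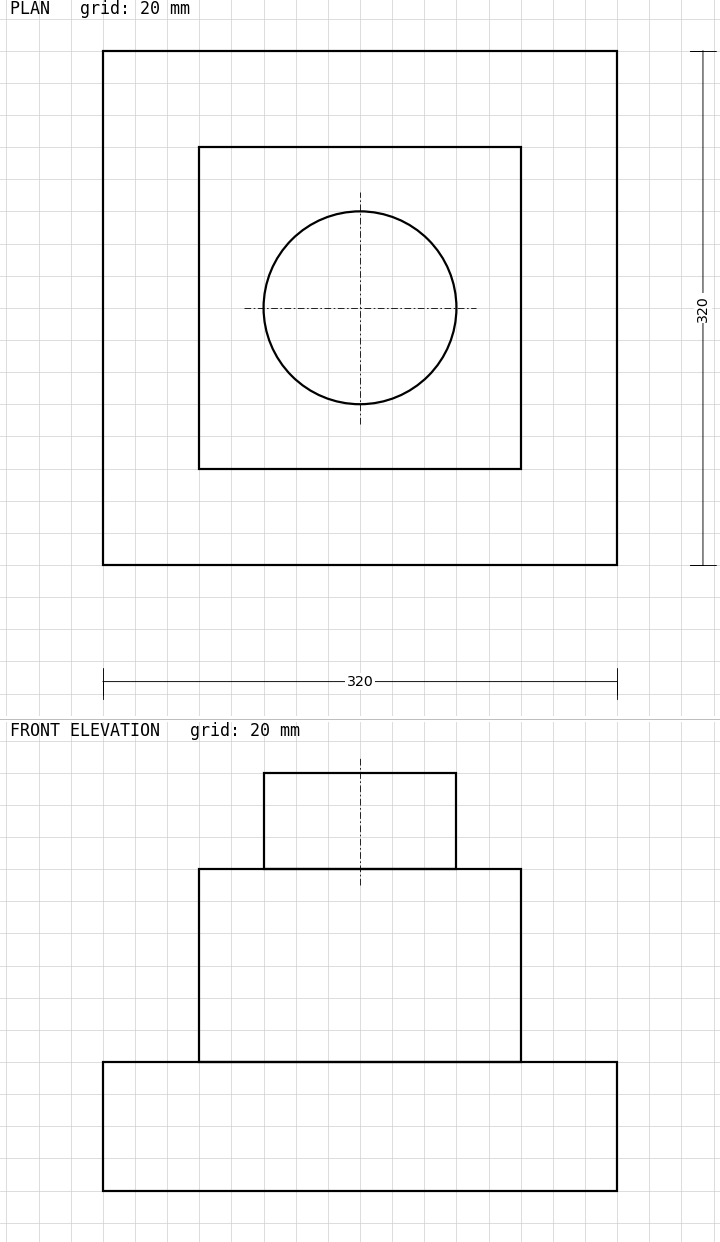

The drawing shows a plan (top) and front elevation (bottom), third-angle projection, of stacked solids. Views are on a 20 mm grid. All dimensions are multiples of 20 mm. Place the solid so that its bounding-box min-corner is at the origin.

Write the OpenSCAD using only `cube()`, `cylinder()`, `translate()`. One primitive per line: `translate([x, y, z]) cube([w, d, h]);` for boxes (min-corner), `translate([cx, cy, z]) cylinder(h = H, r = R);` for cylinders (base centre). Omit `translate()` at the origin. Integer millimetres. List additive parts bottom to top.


cube([320, 320, 80]);
translate([60, 60, 80]) cube([200, 200, 120]);
translate([160, 160, 200]) cylinder(h = 60, r = 60);


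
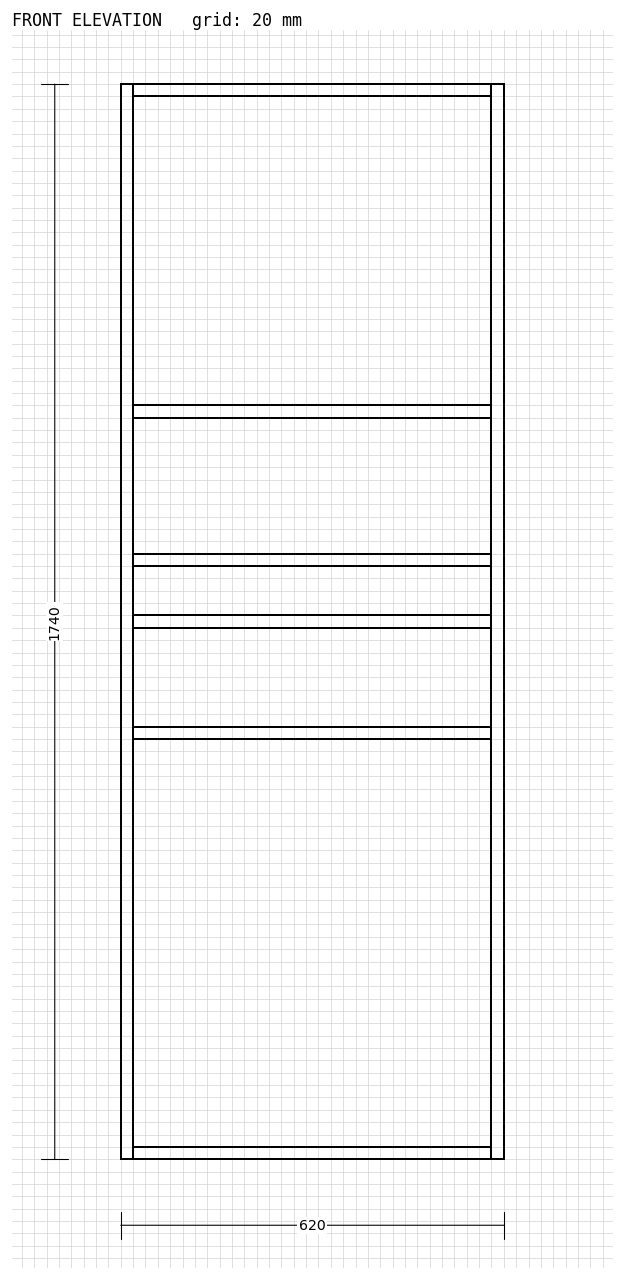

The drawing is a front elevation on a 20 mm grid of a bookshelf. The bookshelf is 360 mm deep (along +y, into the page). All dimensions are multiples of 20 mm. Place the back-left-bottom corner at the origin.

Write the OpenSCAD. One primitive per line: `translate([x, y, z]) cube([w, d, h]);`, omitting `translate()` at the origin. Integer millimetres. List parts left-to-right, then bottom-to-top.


cube([20, 360, 1740]);
translate([20, 0, 0]) cube([580, 360, 20]);
translate([20, 0, 680]) cube([580, 360, 20]);
translate([20, 0, 860]) cube([580, 360, 20]);
translate([20, 0, 960]) cube([580, 360, 20]);
translate([20, 0, 1200]) cube([580, 360, 20]);
translate([20, 0, 1720]) cube([580, 360, 20]);
translate([600, 0, 0]) cube([20, 360, 1740]);


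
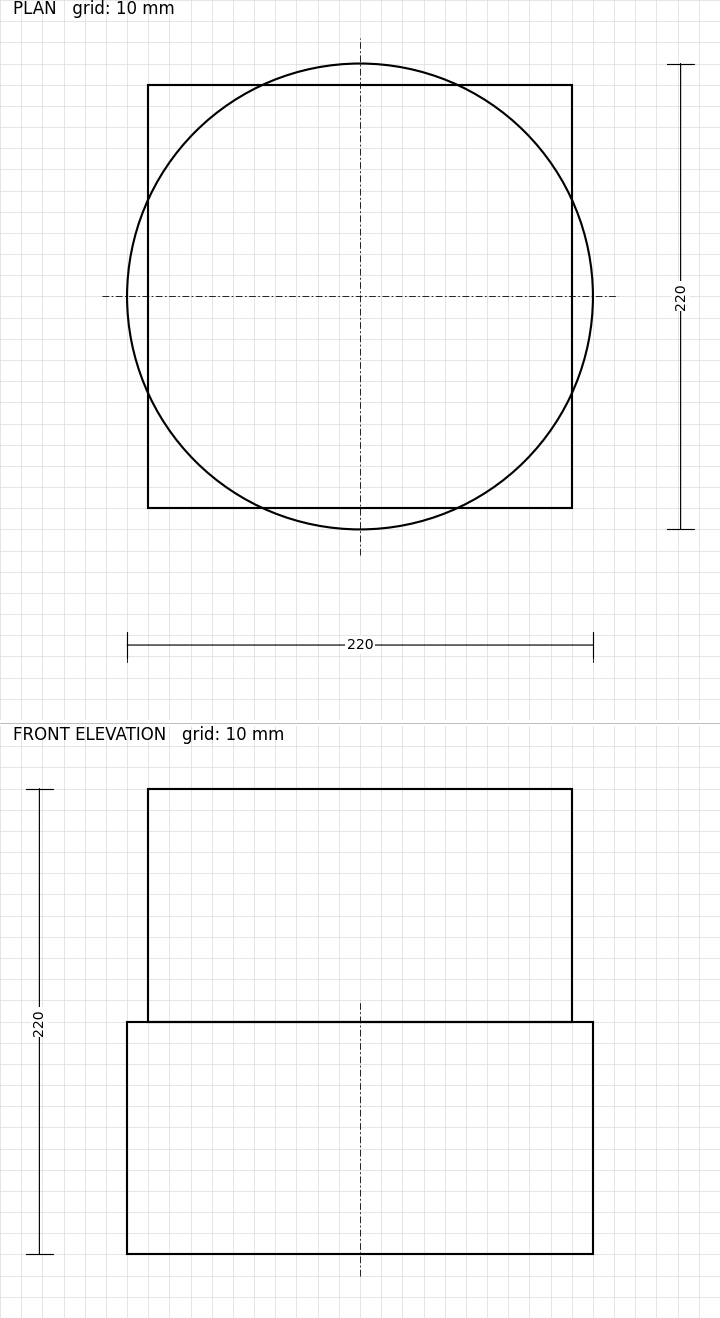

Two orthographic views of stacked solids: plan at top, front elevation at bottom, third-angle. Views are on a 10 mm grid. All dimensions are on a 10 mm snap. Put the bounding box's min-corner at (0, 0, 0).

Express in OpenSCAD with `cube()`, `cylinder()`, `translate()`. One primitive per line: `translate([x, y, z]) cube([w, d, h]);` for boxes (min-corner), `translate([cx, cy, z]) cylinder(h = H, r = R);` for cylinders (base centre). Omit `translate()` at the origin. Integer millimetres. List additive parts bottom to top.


translate([110, 110, 0]) cylinder(h = 110, r = 110);
translate([10, 10, 110]) cube([200, 200, 110]);


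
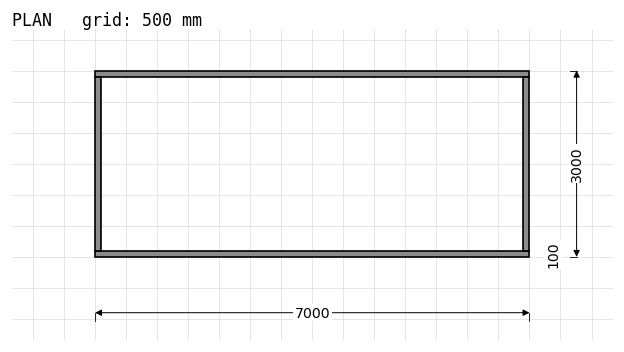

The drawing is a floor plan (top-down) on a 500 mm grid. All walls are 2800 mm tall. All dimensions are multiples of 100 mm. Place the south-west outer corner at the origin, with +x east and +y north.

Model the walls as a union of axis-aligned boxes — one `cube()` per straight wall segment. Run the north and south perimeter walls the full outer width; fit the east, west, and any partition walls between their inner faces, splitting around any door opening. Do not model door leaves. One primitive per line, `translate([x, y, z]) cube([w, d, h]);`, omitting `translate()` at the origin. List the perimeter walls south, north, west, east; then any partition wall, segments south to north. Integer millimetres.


cube([7000, 100, 2800]);
translate([0, 2900, 0]) cube([7000, 100, 2800]);
translate([0, 100, 0]) cube([100, 2800, 2800]);
translate([6900, 100, 0]) cube([100, 2800, 2800]);


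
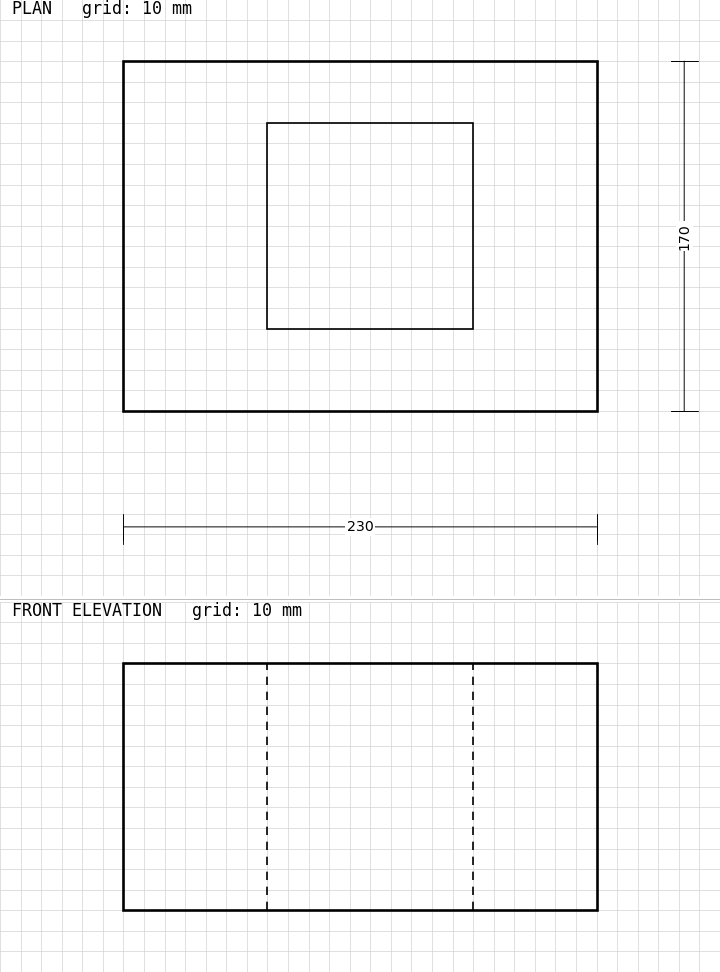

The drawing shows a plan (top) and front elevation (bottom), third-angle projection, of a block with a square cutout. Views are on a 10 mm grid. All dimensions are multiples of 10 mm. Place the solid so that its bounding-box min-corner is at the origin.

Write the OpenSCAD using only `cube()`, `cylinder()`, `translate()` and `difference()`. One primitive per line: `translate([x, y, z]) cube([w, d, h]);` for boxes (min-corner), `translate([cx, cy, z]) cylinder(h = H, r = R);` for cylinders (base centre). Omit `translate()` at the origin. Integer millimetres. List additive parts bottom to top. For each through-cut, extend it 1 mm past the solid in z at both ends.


difference() {
  cube([230, 170, 120]);
  translate([70, 40, -1]) cube([100, 100, 122]);
}
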